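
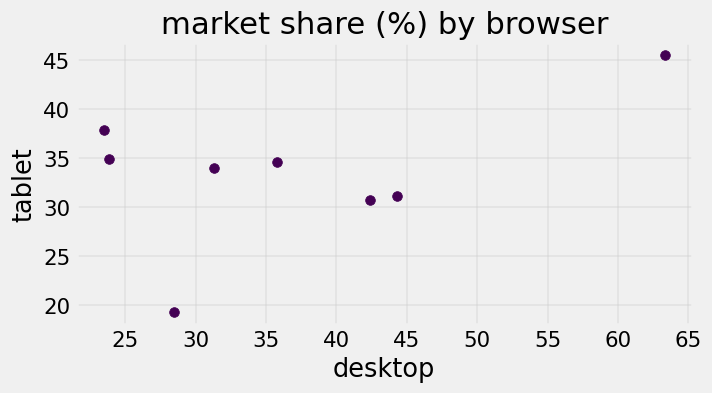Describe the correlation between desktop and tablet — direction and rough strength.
Points are positively correlated; moderate (|r| ≈ 0.5).

positive, moderate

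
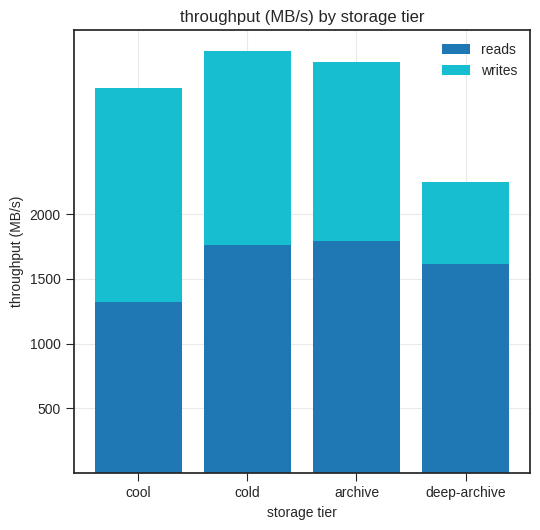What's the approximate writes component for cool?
≈ 1500

writes top ≈ 3000, bottom ≈ 1500; segment ≈ 1500.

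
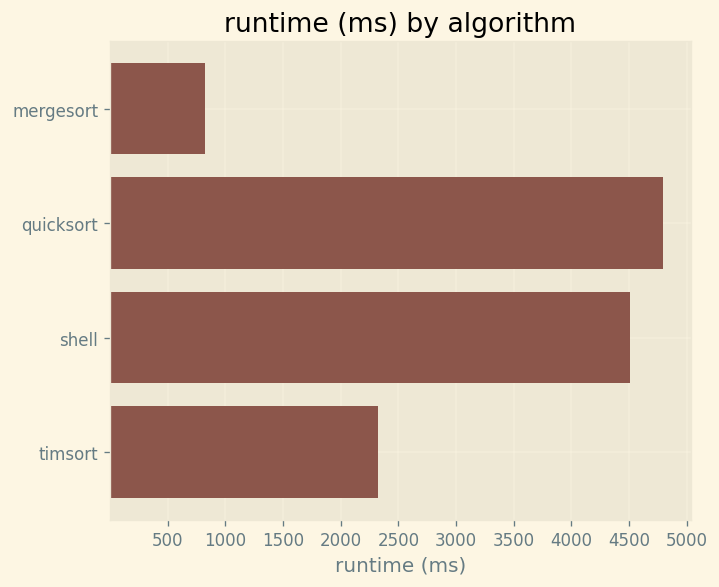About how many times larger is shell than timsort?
≈ 1.8×

shell ≈ 4500, timsort ≈ 2500; 4500/2500 ≈ 1.8.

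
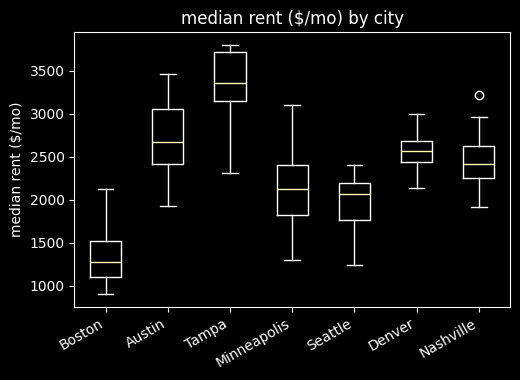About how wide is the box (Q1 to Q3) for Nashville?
≈ 400

Q3 ≈ 2600, Q1 ≈ 2200; IQR ≈ 400.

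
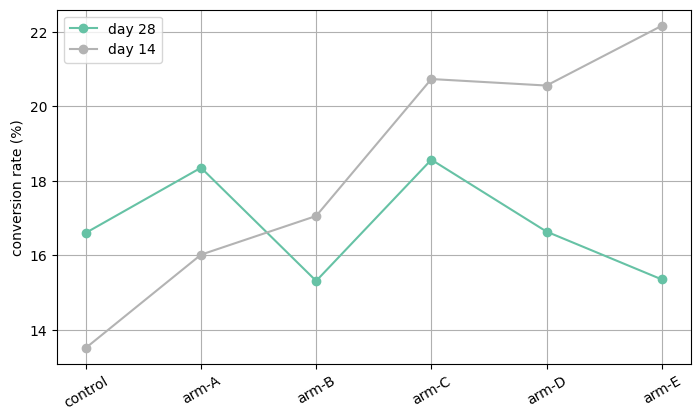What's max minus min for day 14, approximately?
≈ 8

Max arm-E ≈ 22, min control ≈ 14; range ≈ 8.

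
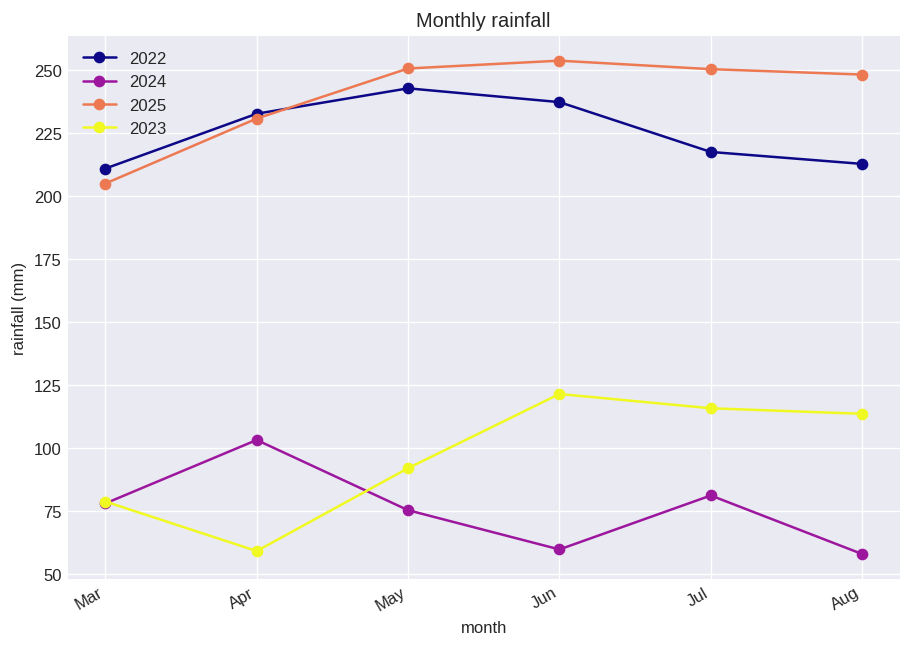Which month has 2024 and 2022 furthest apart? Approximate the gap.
Jun: 2024 ≈ 60, 2022 ≈ 240 → gap ≈ 180. Next-largest (May) is only ≈ 160.

Jun, ≈ 180 mm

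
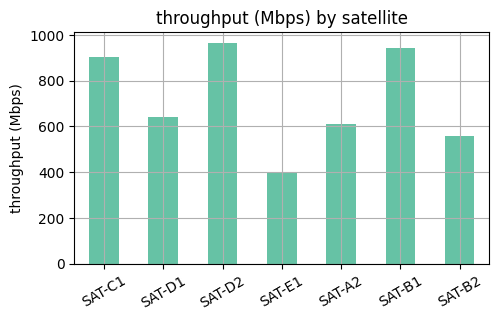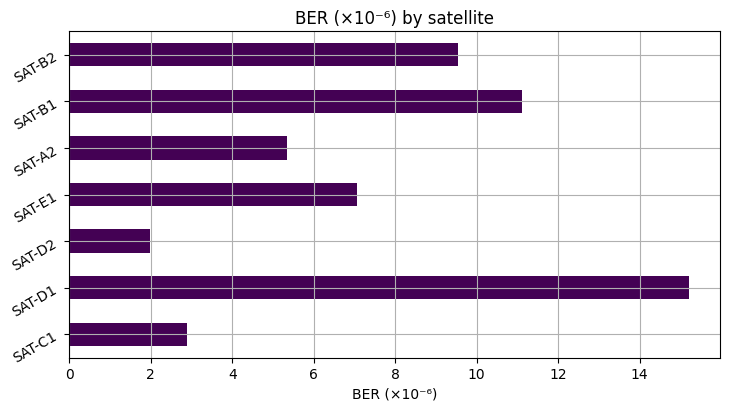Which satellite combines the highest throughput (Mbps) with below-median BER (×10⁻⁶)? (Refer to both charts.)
Chart 2 median BER (×10⁻⁶) ≈ 8; below-median satellites: SAT-C1, SAT-D2, SAT-A2. Among those, SAT-D2 has the highest throughput (Mbps) (≈ 1000).

SAT-D2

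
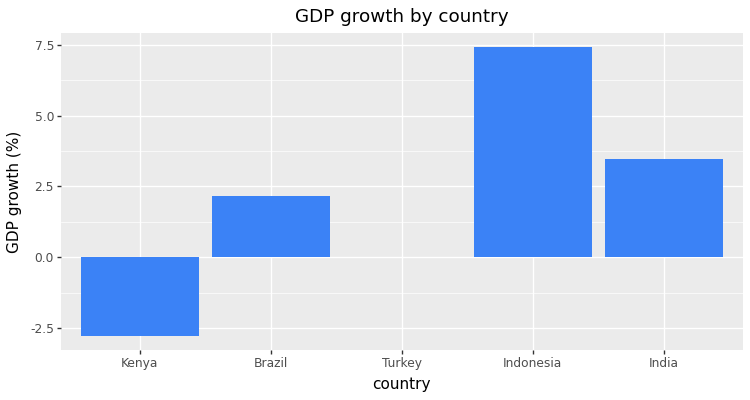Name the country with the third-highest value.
Top 4: Indonesia ≈ 7, India ≈ 3, Brazil ≈ 2, Turkey ≈ 0.

Brazil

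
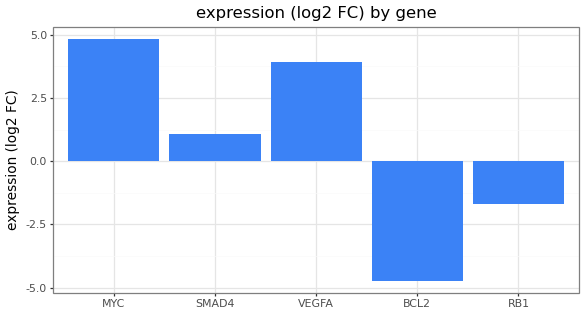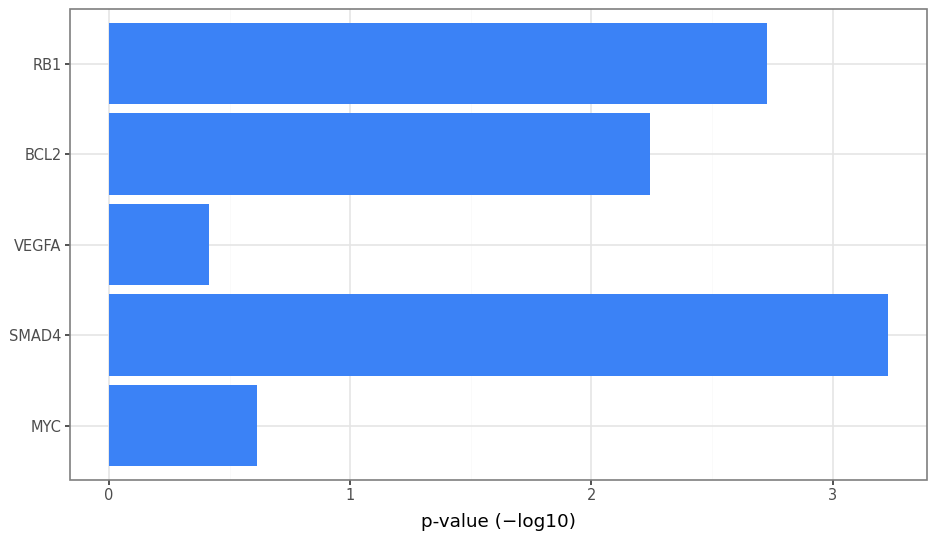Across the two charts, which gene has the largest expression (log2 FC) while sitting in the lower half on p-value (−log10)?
MYC

Chart 2 median p-value (−log10) ≈ 2; below-median genes: MYC, VEGFA. Among those, MYC has the highest expression (log2 FC) (≈ 5).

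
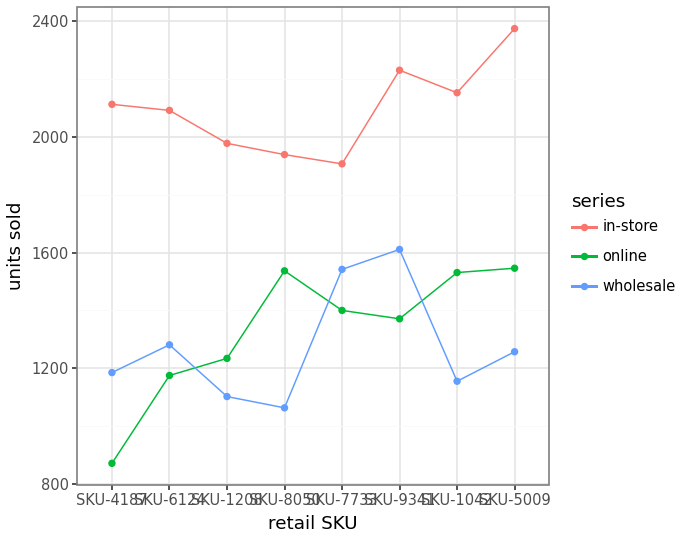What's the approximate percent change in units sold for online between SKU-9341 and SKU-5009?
≈ +14.3%

SKU-9341 ≈ 1400, SKU-5009 ≈ 1600; (1600 − 1400) / 1400 ≈ +14.3%.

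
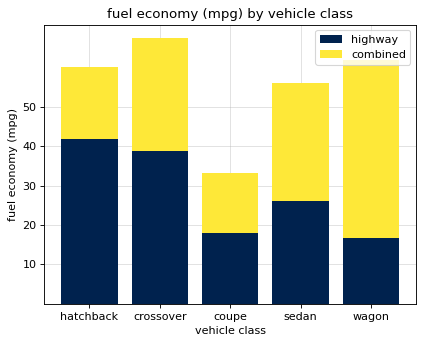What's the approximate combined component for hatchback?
combined top ≈ 60, bottom ≈ 40; segment ≈ 20.

≈ 20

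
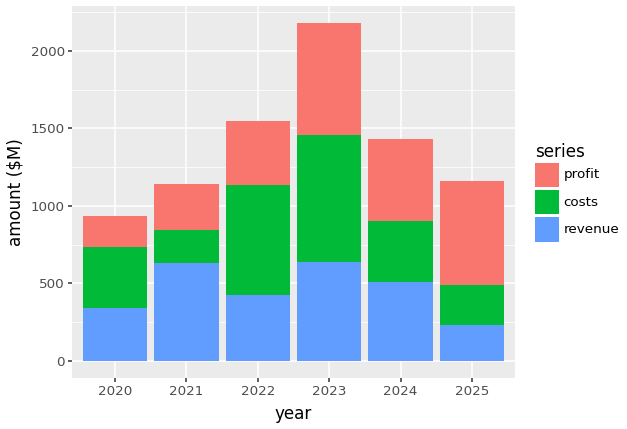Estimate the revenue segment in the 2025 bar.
revenue top ≈ 200, bottom ≈ 0; segment ≈ 200.

≈ 200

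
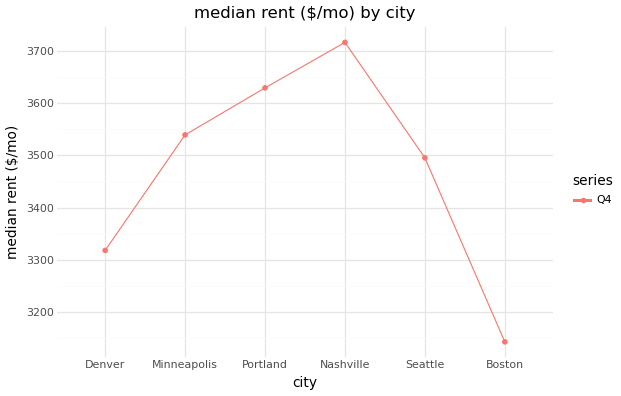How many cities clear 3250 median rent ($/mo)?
Above 3250: Denver, Minneapolis, Portland, Nashville, Seattle.

5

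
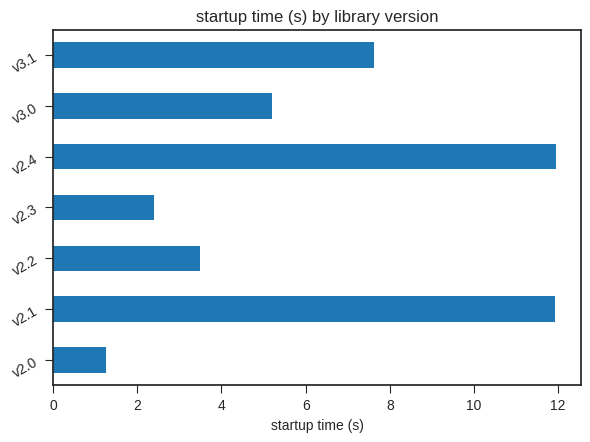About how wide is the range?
≈ 11

Max v2.4 ≈ 12, min v2.0 ≈ 1; range ≈ 11.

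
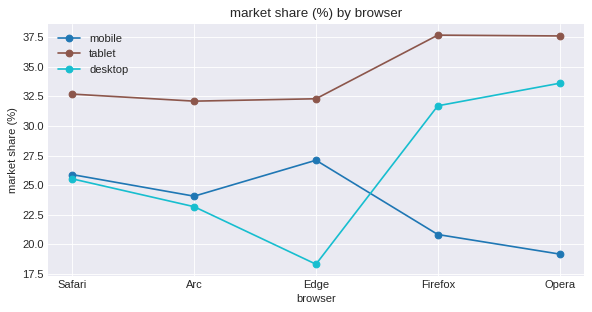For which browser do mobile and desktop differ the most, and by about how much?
Opera: mobile ≈ 20, desktop ≈ 34 → gap ≈ 14. Next-largest (Firefox) is only ≈ 12.

Opera, ≈ 14 %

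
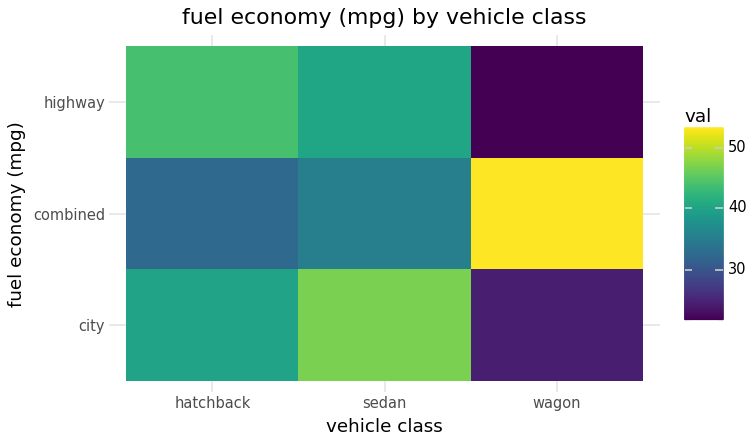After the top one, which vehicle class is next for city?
hatchback

Top 3 for city: sedan ≈ 45, hatchback ≈ 40, wagon ≈ 25.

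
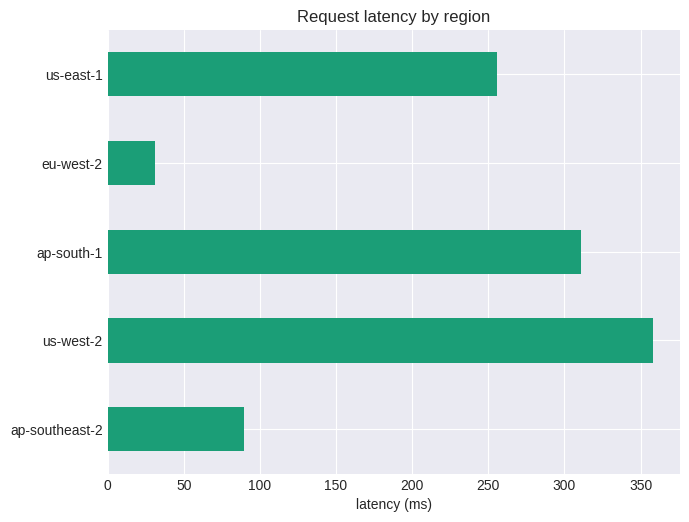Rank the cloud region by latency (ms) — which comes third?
Top 4: us-west-2 ≈ 350, ap-south-1 ≈ 300, us-east-1 ≈ 250, ap-southeast-2 ≈ 100.

us-east-1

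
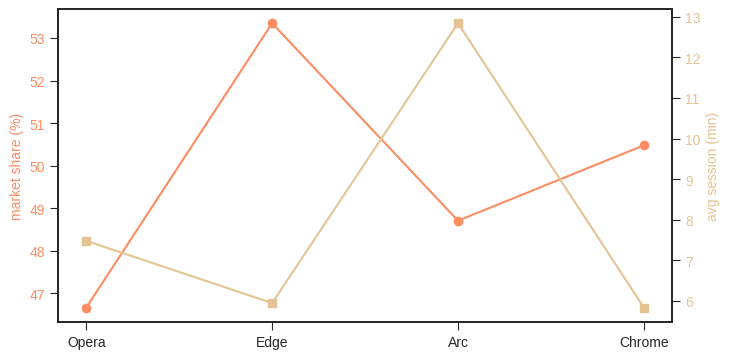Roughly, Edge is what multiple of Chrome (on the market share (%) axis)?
Edge ≈ 53, Chrome ≈ 50; 53/50 ≈ 1.06.

≈ 1.06×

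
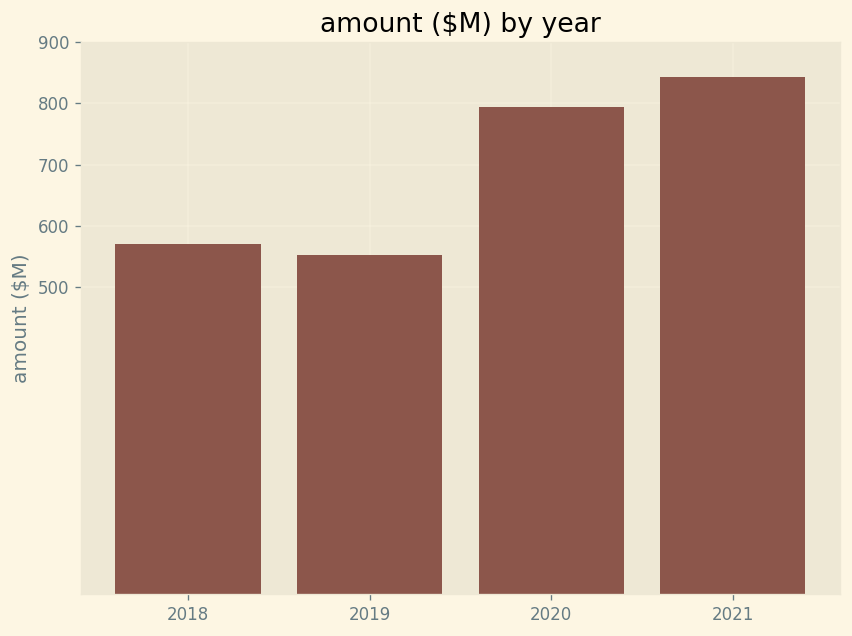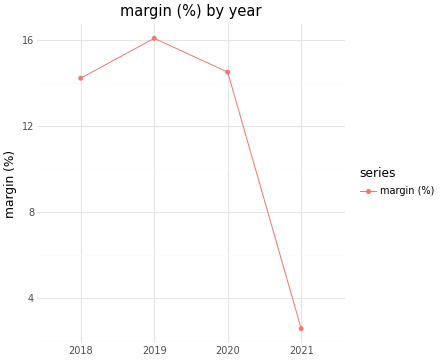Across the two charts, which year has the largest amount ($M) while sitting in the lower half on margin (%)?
2021

Chart 2 median margin (%) ≈ 14; below-median years: 2018, 2021. Among those, 2021 has the highest amount ($M) (≈ 800).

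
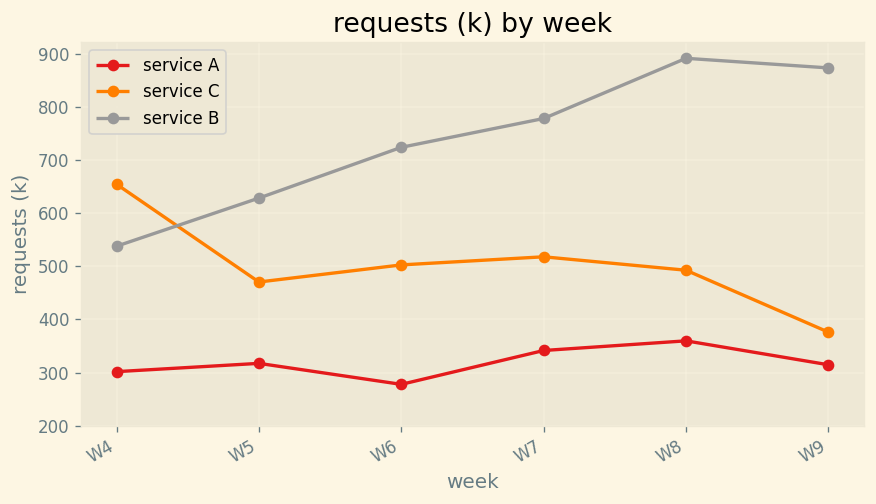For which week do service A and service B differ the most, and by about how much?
W9, ≈ 600 k

W9: service A ≈ 300, service B ≈ 900 → gap ≈ 600. Next-largest (W8) is only ≈ 500.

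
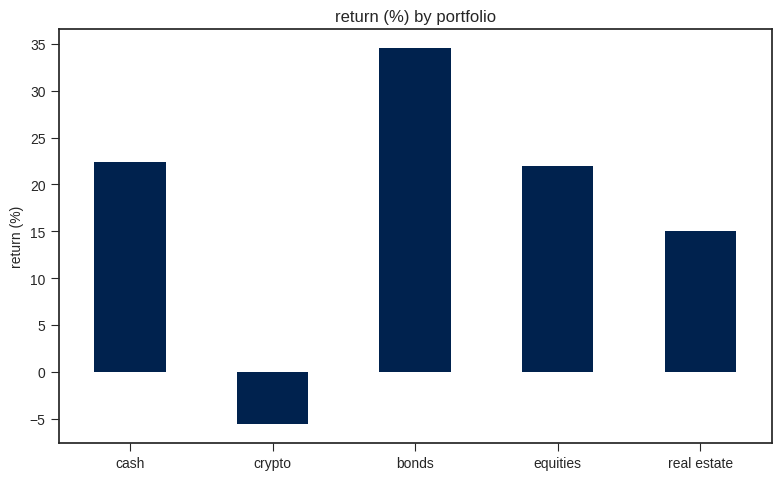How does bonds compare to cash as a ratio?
bonds ≈ 35, cash ≈ 20; 35/20 ≈ 1.75.

≈ 1.75×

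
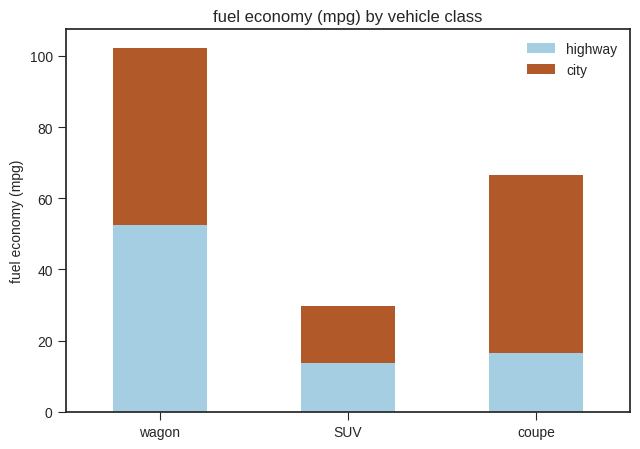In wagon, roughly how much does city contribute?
≈ 50

city top ≈ 100, bottom ≈ 50; segment ≈ 50.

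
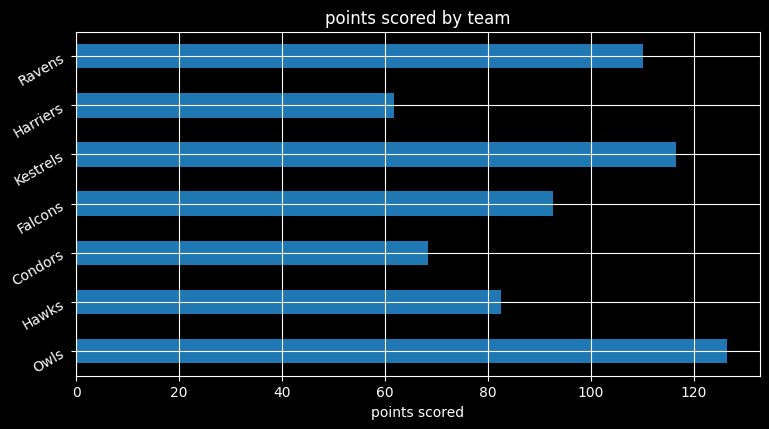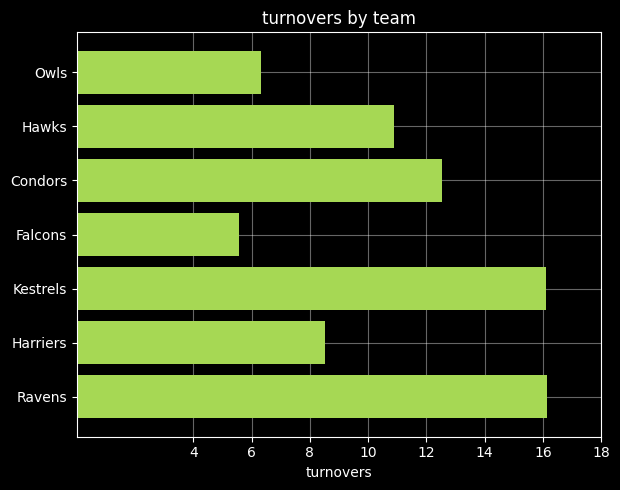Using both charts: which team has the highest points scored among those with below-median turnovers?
Chart 2 median turnovers ≈ 10; below-median teams: Owls, Falcons, Harriers. Among those, Owls has the highest points scored (≈ 120).

Owls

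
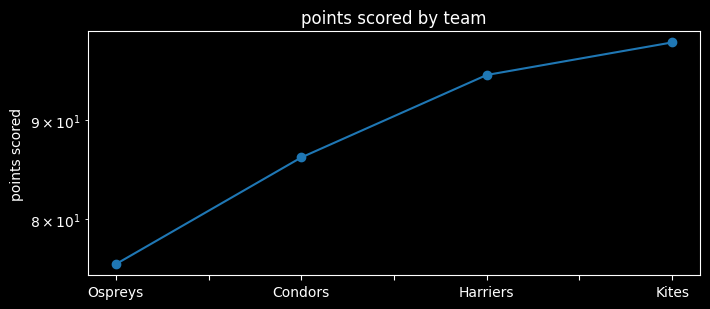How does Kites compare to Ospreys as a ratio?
≈ 1.29×

Kites ≈ 98, Ospreys ≈ 76; 98/76 ≈ 1.29.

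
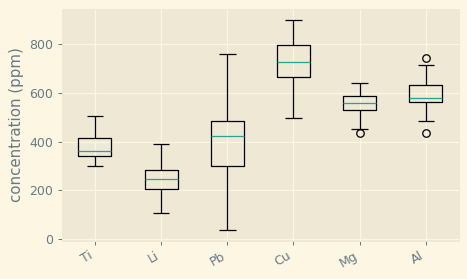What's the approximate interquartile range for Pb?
Q3 ≈ 500, Q1 ≈ 300; IQR ≈ 200.

≈ 200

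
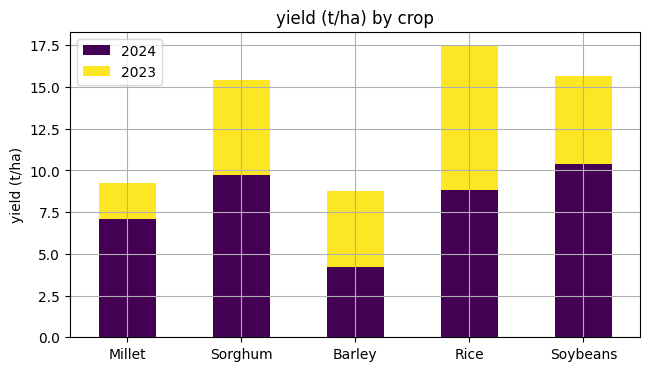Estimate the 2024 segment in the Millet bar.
≈ 8

2024 top ≈ 8, bottom ≈ 0; segment ≈ 8.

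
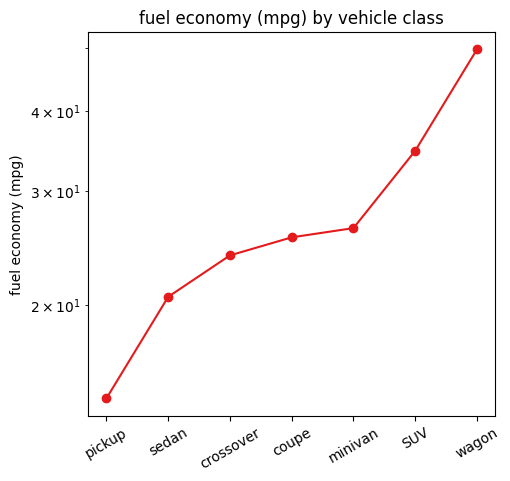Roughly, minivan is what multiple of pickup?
≈ 1.67×

minivan ≈ 25, pickup ≈ 15; 25/15 ≈ 1.67.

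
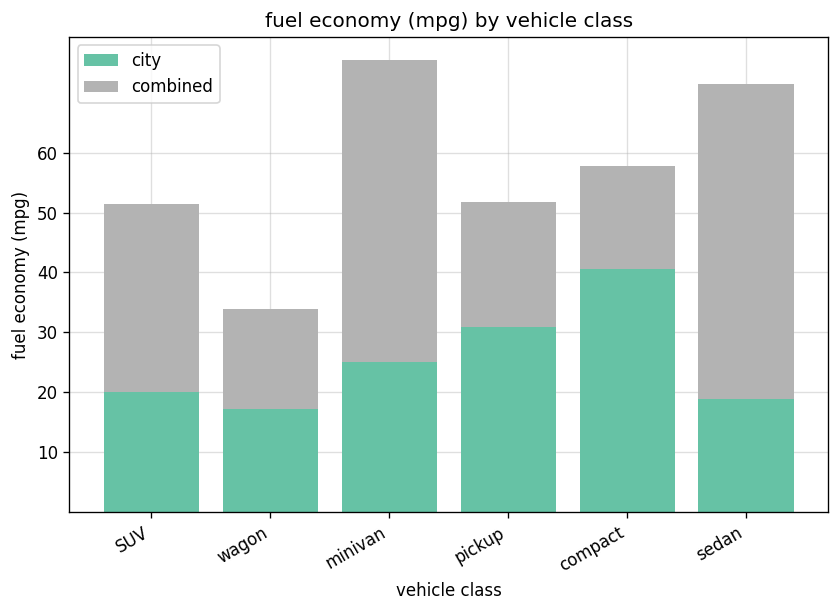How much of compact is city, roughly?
city top ≈ 40, bottom ≈ 0; segment ≈ 40.

≈ 40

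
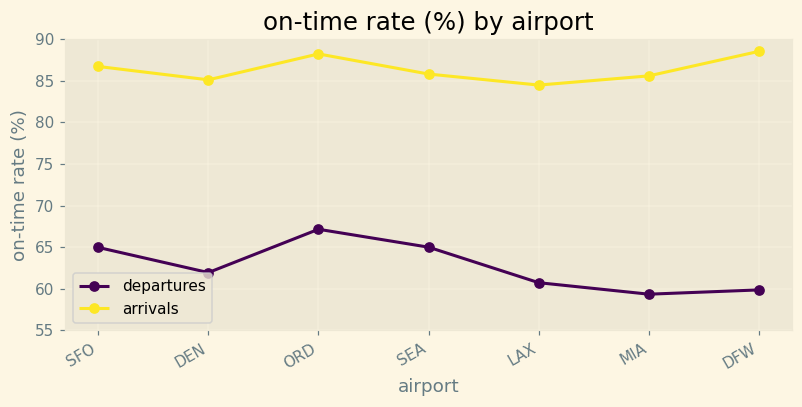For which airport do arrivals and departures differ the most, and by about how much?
DFW, ≈ 30 %

DFW: arrivals ≈ 90, departures ≈ 60 → gap ≈ 30. Next-largest (MIA) is only ≈ 25.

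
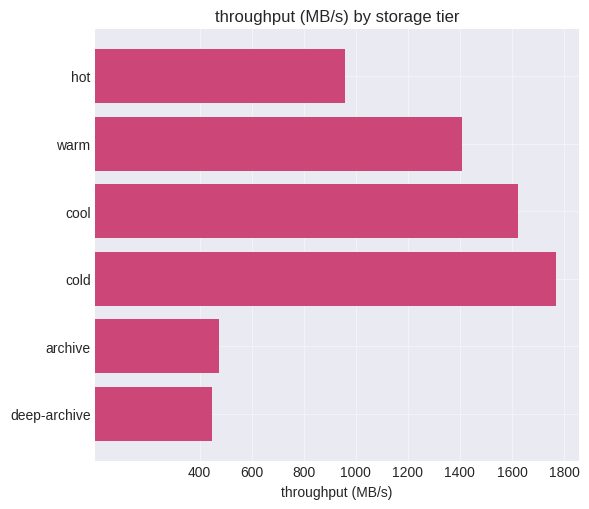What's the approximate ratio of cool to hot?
≈ 1.6×

cool ≈ 1600, hot ≈ 1000; 1600/1000 ≈ 1.6.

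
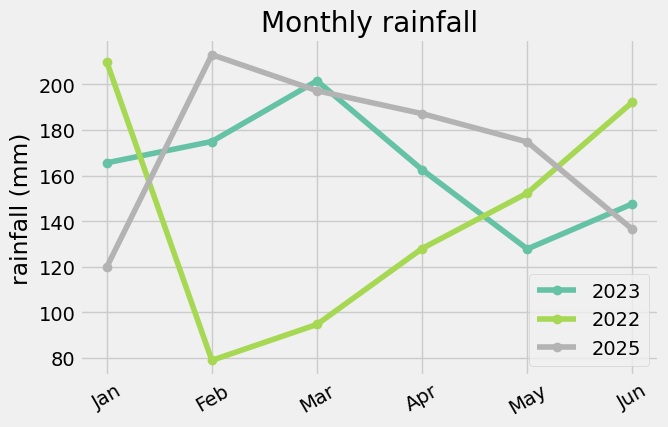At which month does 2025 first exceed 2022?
Feb

Jan: 2025 ≈ 120 vs 2022 ≈ 200 (not yet); Feb: 2025 ≈ 220 vs 2022 ≈ 80 (first crossover).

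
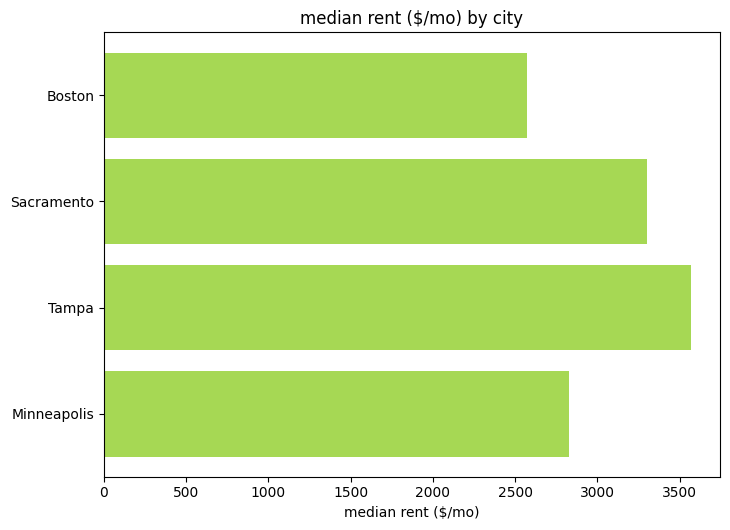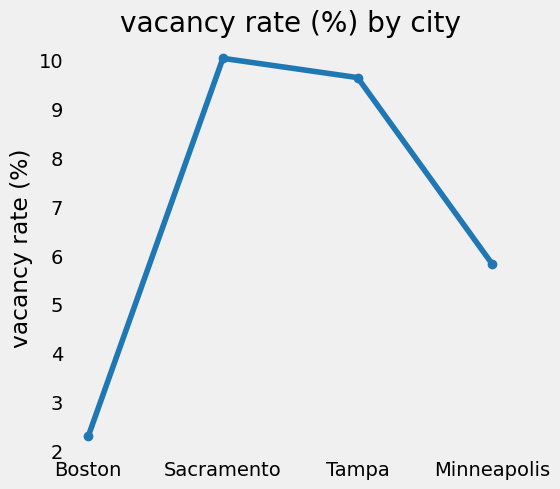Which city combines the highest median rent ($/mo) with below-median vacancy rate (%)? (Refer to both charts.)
Chart 2 median vacancy rate (%) ≈ 8; below-median cities: Boston, Minneapolis. Among those, Minneapolis has the highest median rent ($/mo) (≈ 3000).

Minneapolis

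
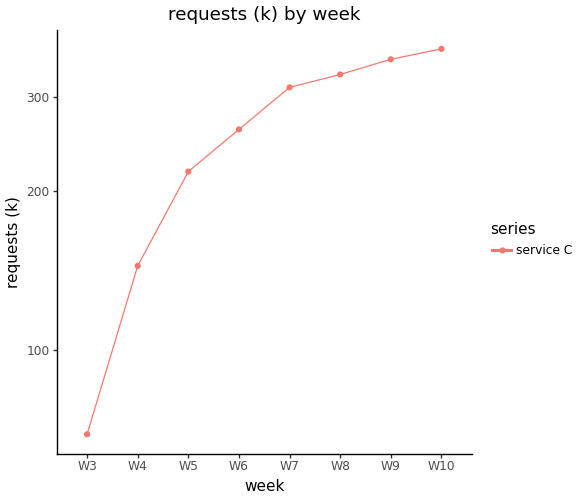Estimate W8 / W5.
≈ 1.75×

W8 ≈ 350, W5 ≈ 200; 350/200 ≈ 1.75.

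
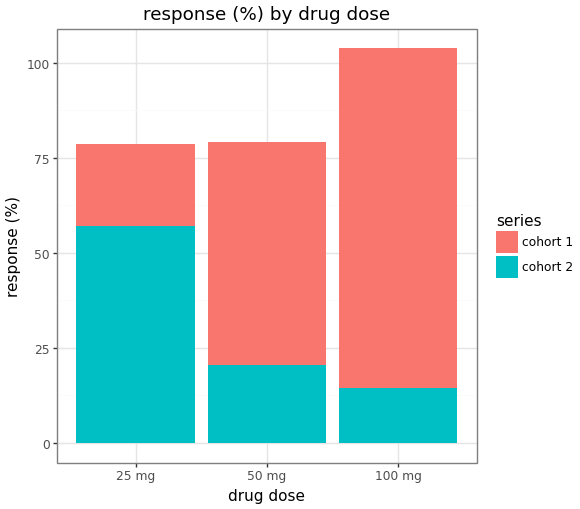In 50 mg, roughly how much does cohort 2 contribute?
≈ 20

cohort 2 top ≈ 20, bottom ≈ 0; segment ≈ 20.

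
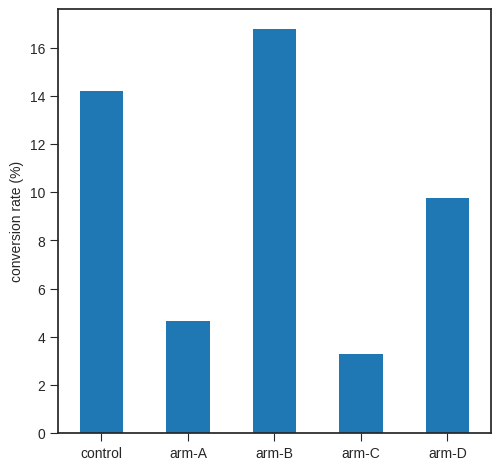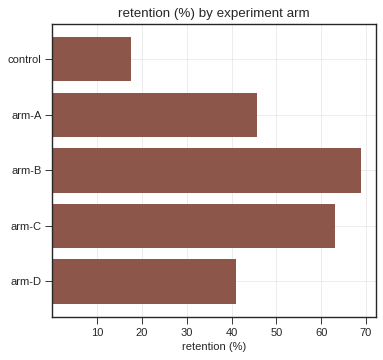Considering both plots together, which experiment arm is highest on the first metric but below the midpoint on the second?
control

Chart 2 median retention (%) ≈ 50; below-median experiment arms: control, arm-D. Among those, control has the highest conversion rate (%) (≈ 14).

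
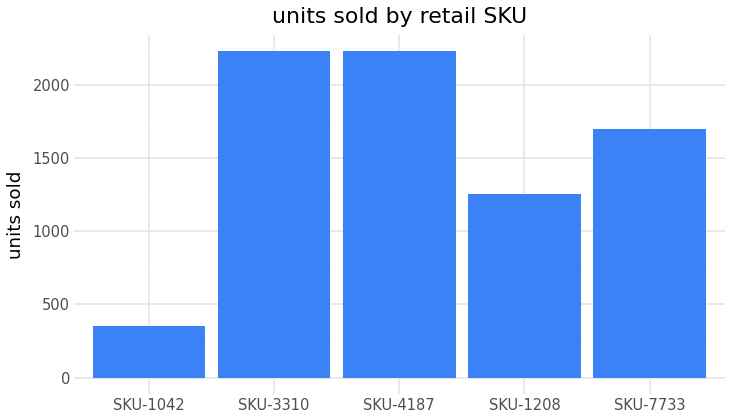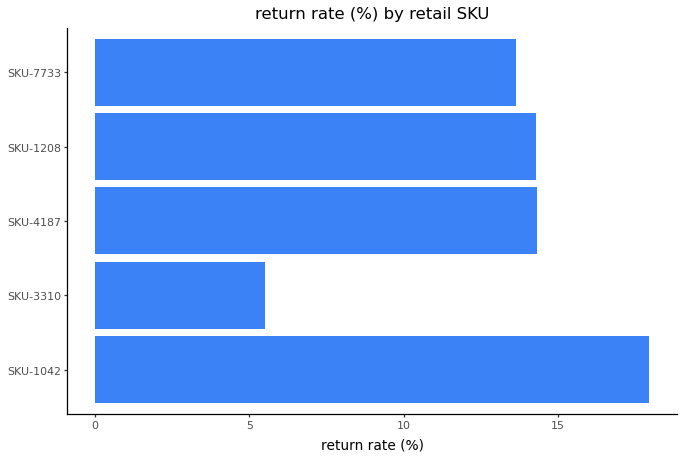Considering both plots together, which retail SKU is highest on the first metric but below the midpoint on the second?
Chart 2 median return rate (%) ≈ 14; below-median retail SKUs: SKU-3310, SKU-7733. Among those, SKU-3310 has the highest units sold (≈ 2000).

SKU-3310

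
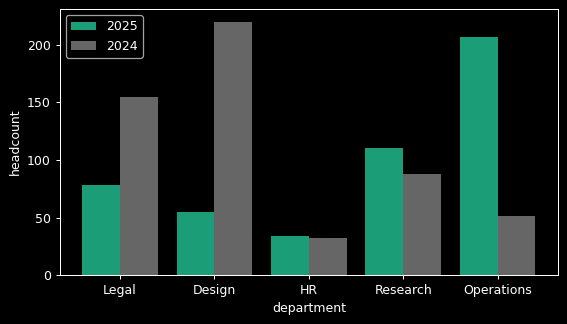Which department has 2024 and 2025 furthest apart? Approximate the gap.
Design, ≈ 160

Design: 2024 ≈ 220, 2025 ≈ 60 → gap ≈ 160. Next-largest (Operations) is only ≈ 140.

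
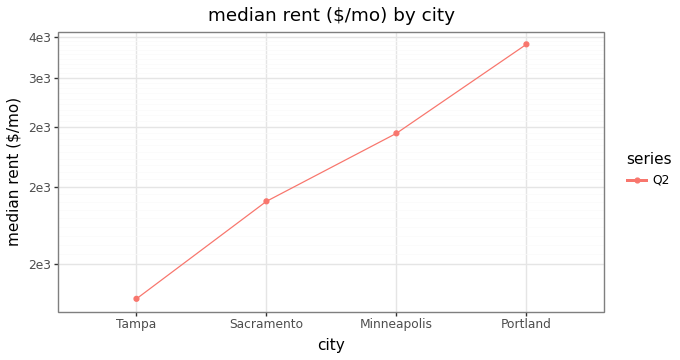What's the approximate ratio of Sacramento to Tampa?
Sacramento ≈ 1800, Tampa ≈ 1400; 1800/1400 ≈ 1.29.

≈ 1.29×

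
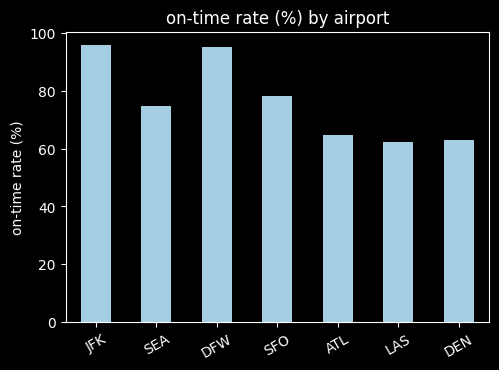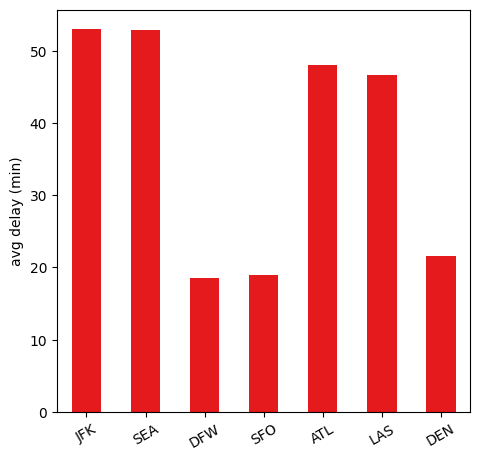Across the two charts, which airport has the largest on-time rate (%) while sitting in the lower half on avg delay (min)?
Chart 2 median avg delay (min) ≈ 45; below-median airports: DFW, SFO, DEN. Among those, DFW has the highest on-time rate (%) (≈ 100).

DFW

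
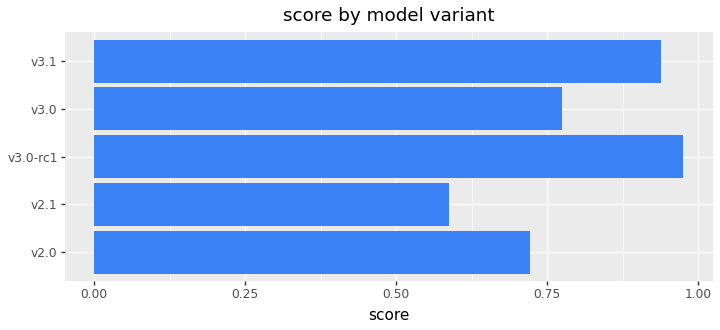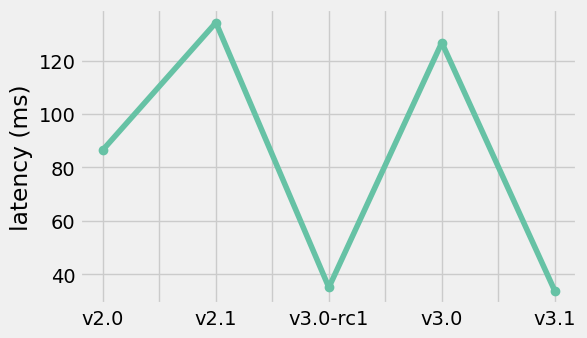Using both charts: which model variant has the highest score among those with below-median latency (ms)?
Chart 2 median latency (ms) ≈ 80; below-median model variants: v3.0-rc1, v3.1. Among those, v3.0-rc1 has the highest score (≈ 1).

v3.0-rc1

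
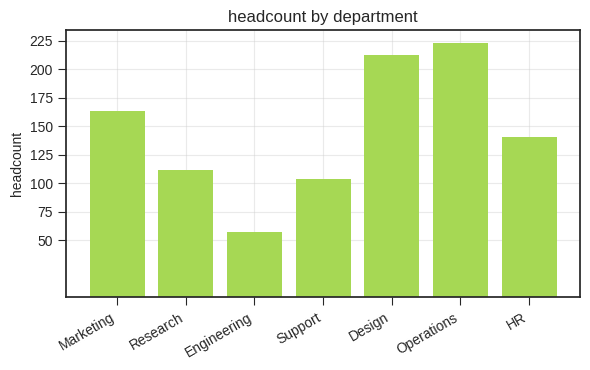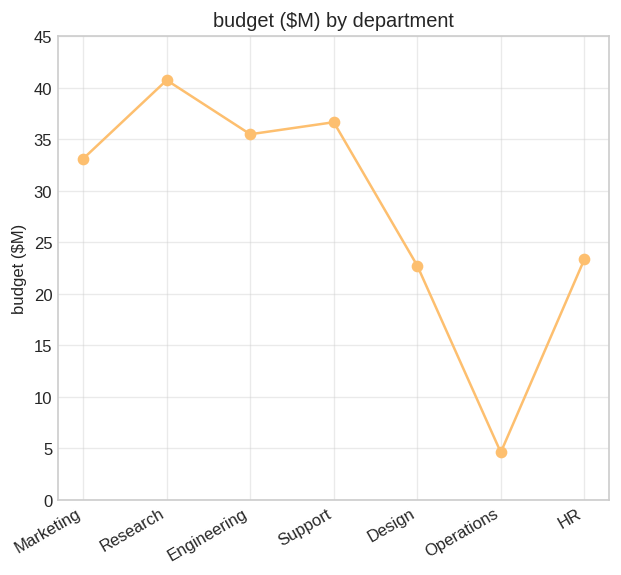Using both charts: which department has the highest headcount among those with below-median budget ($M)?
Chart 2 median budget ($M) ≈ 35; below-median departments: Design, Operations, HR. Among those, Operations has the highest headcount (≈ 225).

Operations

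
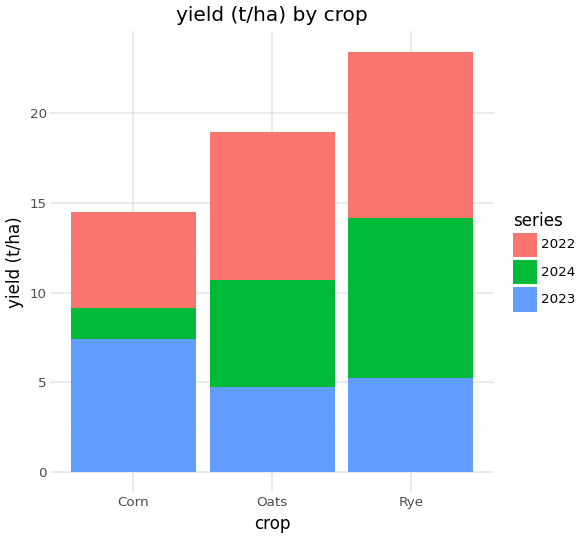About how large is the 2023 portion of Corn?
2023 top ≈ 8, bottom ≈ 0; segment ≈ 8.

≈ 8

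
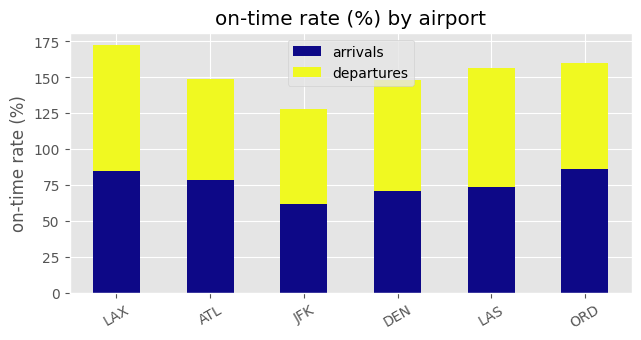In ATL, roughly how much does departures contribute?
departures top ≈ 140, bottom ≈ 80; segment ≈ 60.

≈ 60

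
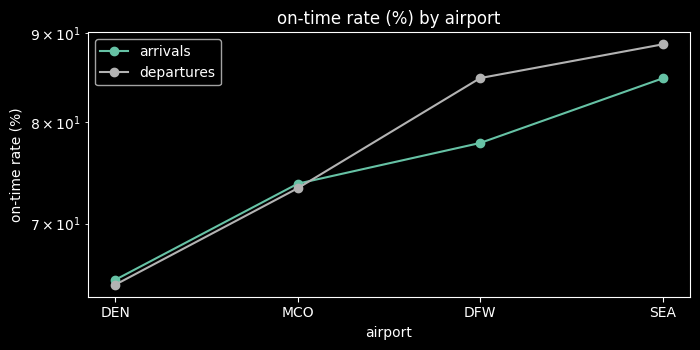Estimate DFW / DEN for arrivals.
DFW ≈ 80, DEN ≈ 65; 80/65 ≈ 1.23.

≈ 1.23×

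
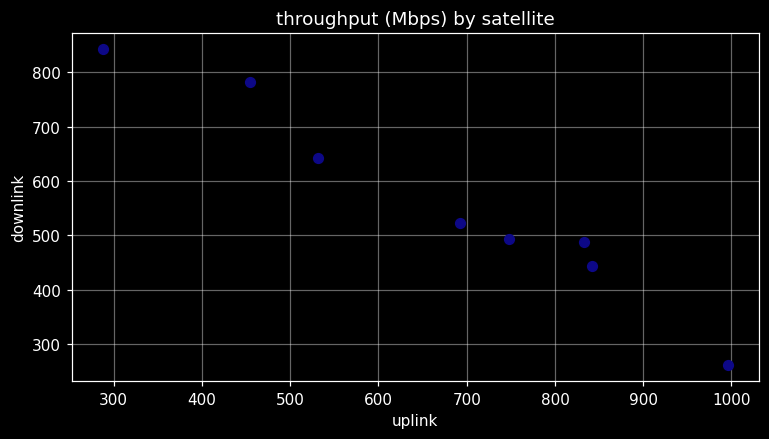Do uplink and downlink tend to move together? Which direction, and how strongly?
Points are negatively correlated; strong (|r| ≈ 1.0).

negative, strong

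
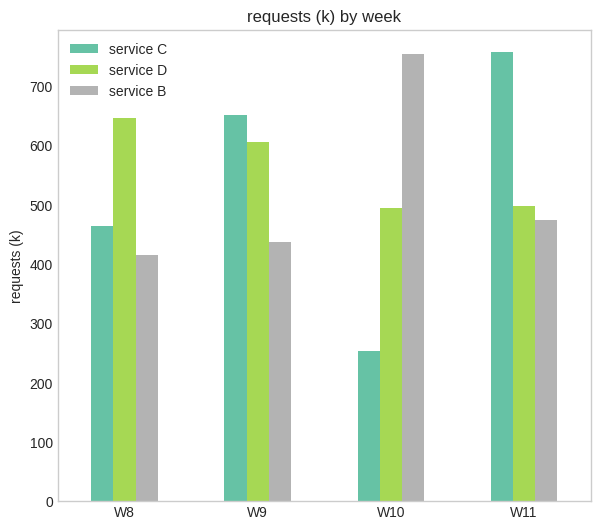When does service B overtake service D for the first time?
W9: service B ≈ 400 vs service D ≈ 600 (not yet); W10: service B ≈ 800 vs service D ≈ 500 (first crossover).

W10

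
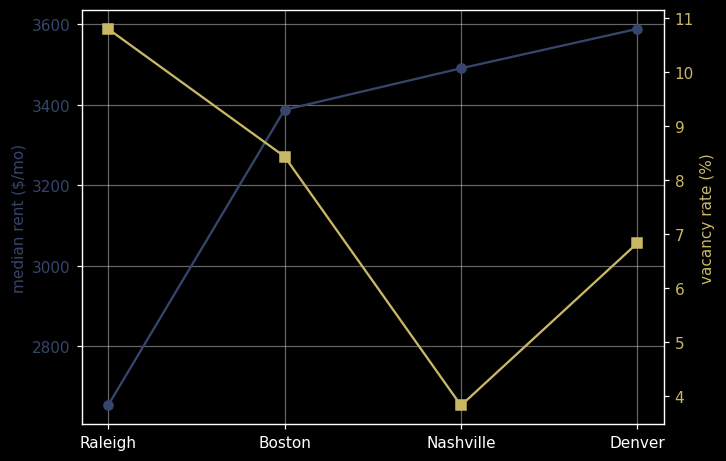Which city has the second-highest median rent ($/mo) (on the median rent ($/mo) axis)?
Nashville

Top 3 (on the median rent ($/mo) axis): Denver ≈ 3600, Nashville ≈ 3500, Boston ≈ 3400.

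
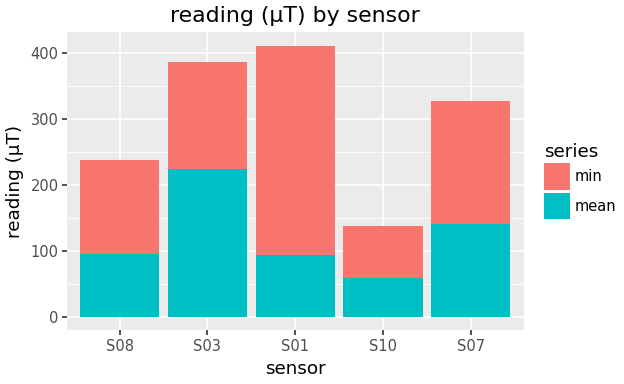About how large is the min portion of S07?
≈ 200

min top ≈ 350, bottom ≈ 150; segment ≈ 200.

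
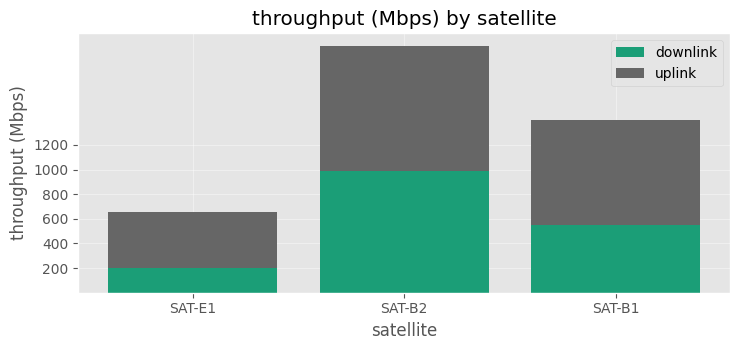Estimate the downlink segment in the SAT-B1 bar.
downlink top ≈ 600, bottom ≈ 0; segment ≈ 600.

≈ 600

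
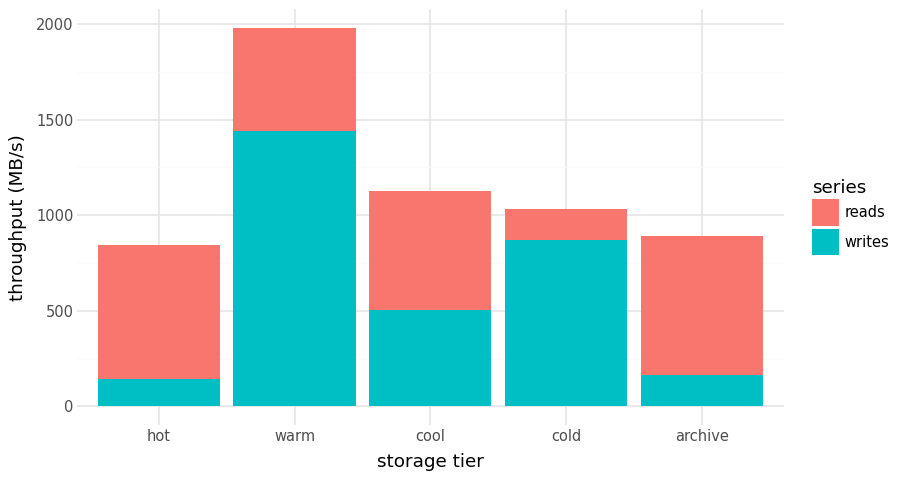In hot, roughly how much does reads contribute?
reads top ≈ 800, bottom ≈ 200; segment ≈ 600.

≈ 600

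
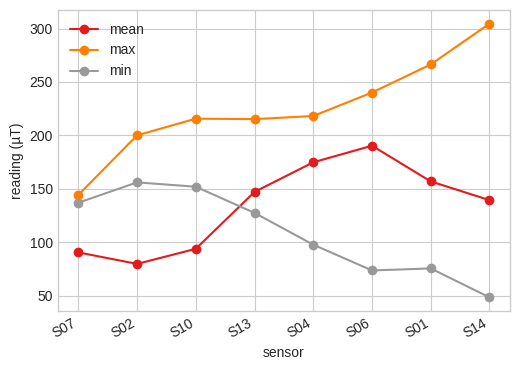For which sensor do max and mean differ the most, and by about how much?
S14, ≈ 150 µT

S14: max ≈ 300, mean ≈ 150 → gap ≈ 150. Next-largest (S10) is only ≈ 125.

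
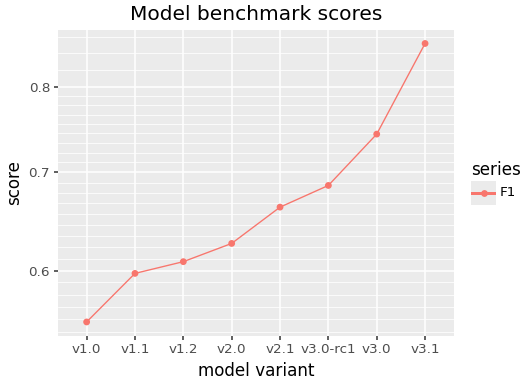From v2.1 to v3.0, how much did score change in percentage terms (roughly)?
v2.1 ≈ 0.65, v3.0 ≈ 0.75; (0.75 − 0.65) / 0.65 ≈ +15.4%.

≈ +15.4%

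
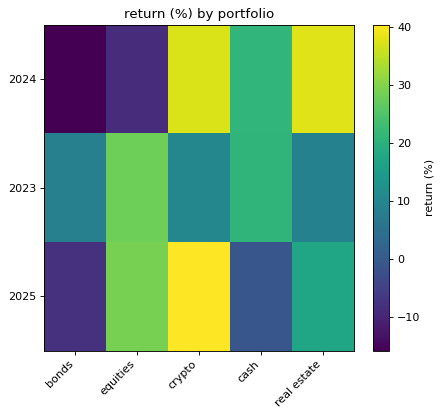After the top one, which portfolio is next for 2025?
equities

Top 3 for 2025: crypto ≈ 40, equities ≈ 30, real estate ≈ 15.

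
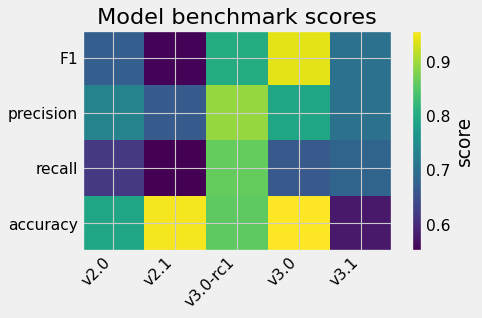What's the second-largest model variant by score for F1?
Top 3 for F1: v3.0 ≈ 0.95, v3.0-rc1 ≈ 0.80, v3.1 ≈ 0.70.

v3.0-rc1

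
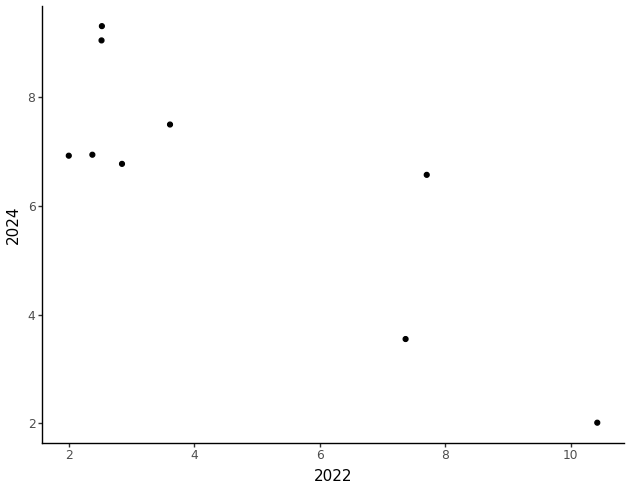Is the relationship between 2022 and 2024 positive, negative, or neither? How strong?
negative, strong

Points are negatively correlated; strong (|r| ≈ 0.8).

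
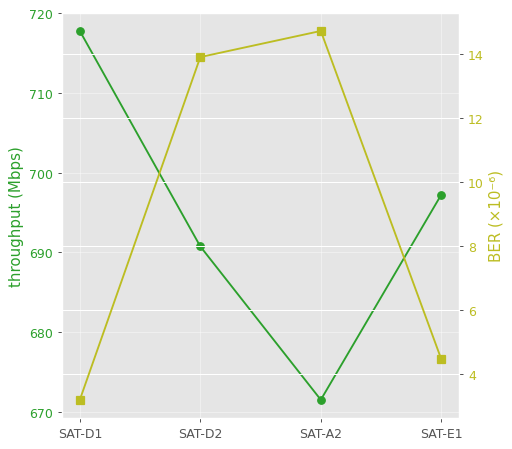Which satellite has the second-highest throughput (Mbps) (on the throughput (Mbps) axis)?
SAT-E1

Top 3 (on the throughput (Mbps) axis): SAT-D1 ≈ 720, SAT-E1 ≈ 695, SAT-D2 ≈ 690.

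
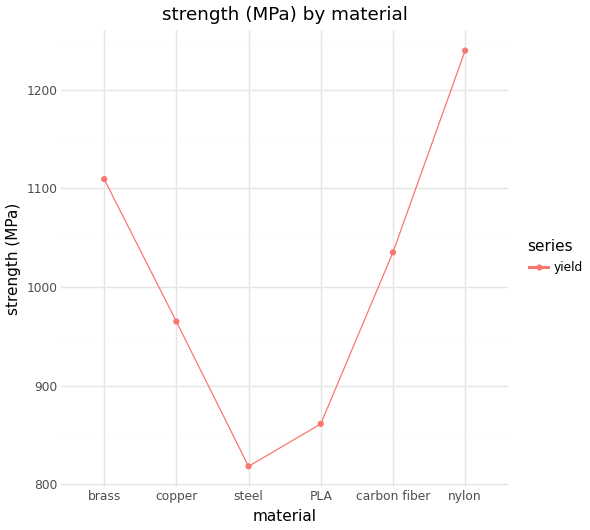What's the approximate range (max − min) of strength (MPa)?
Max nylon ≈ 1250, min steel ≈ 800; range ≈ 450.

≈ 450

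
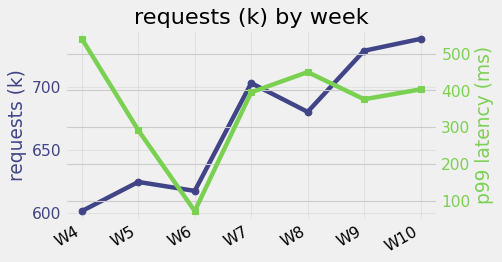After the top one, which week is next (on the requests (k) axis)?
W9

Top 3 (on the requests (k) axis): W10 ≈ 740, W9 ≈ 720, W7 ≈ 700.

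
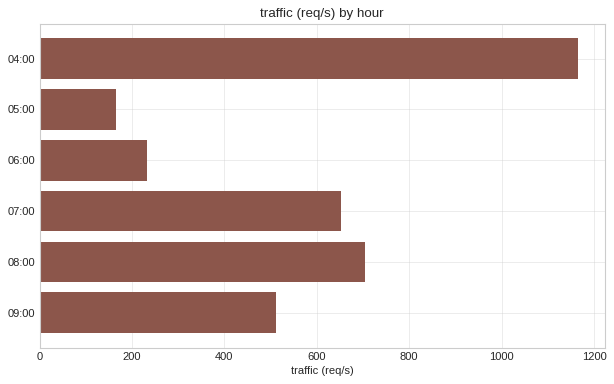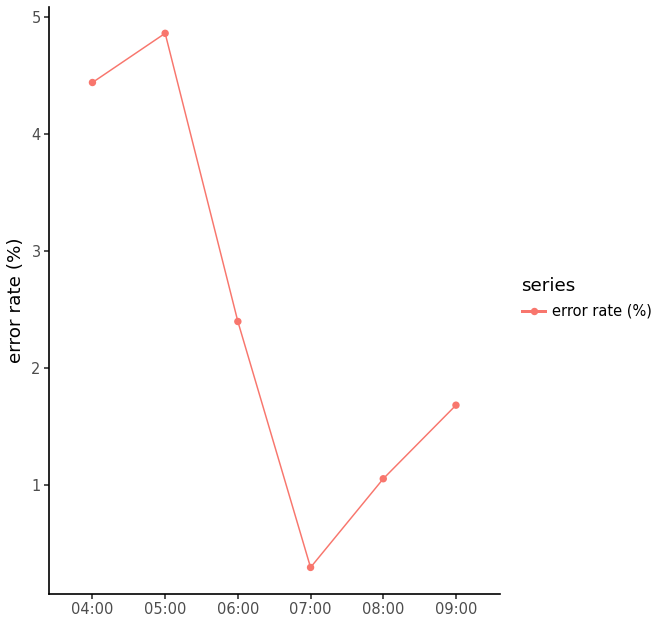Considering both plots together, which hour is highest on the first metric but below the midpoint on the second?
Chart 2 median error rate (%) ≈ 2; below-median hours: 07:00, 08:00, 09:00. Among those, 08:00 has the highest traffic (req/s) (≈ 800).

08:00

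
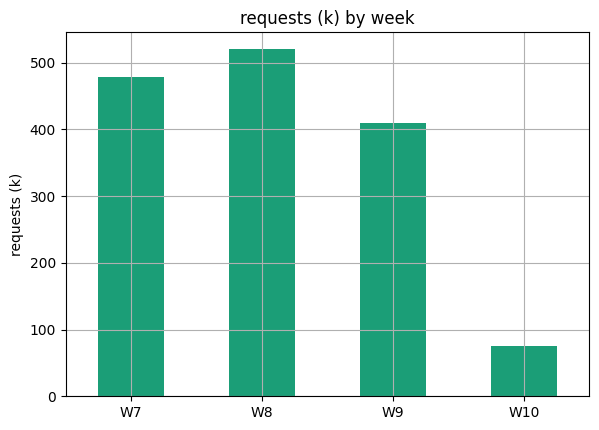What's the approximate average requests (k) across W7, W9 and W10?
≈ 333

(500 + 400 + 100) / 3 ≈ 333.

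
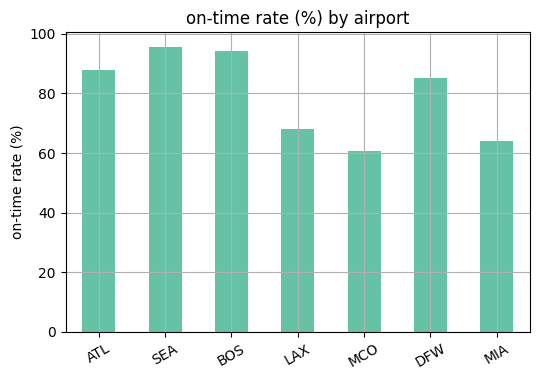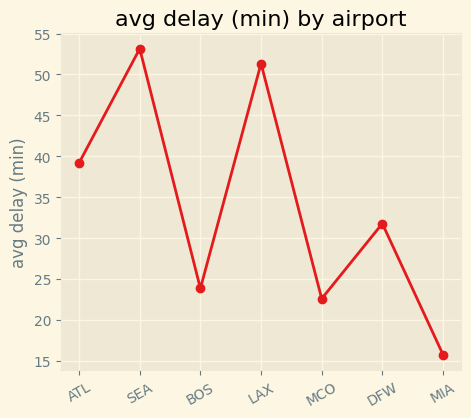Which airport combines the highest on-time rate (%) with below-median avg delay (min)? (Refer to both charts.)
BOS

Chart 2 median avg delay (min) ≈ 30; below-median airports: BOS, MCO, MIA. Among those, BOS has the highest on-time rate (%) (≈ 90).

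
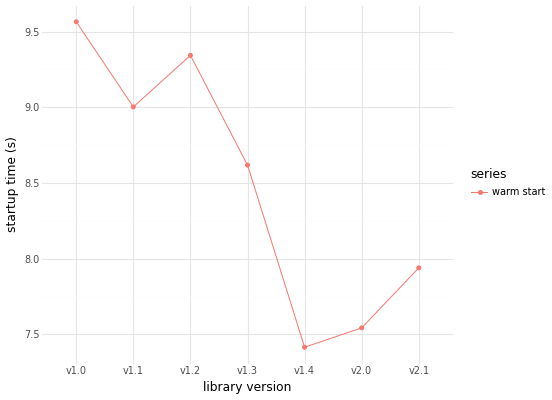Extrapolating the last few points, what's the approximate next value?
≈ 8.3

Last three: 7.4, 7.6, 8.0 → slope ≈ 0.3/step → next ≈ 8.3.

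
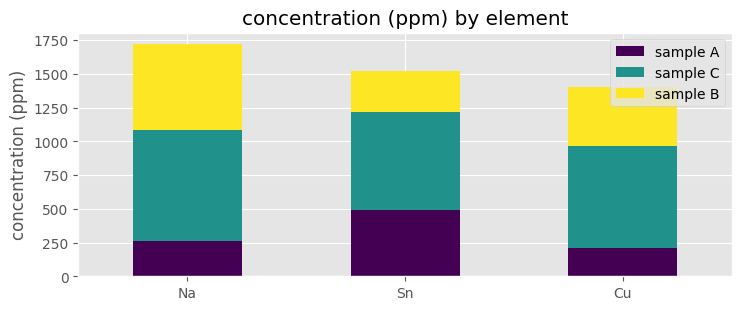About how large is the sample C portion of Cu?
sample C top ≈ 1000, bottom ≈ 200; segment ≈ 800.

≈ 800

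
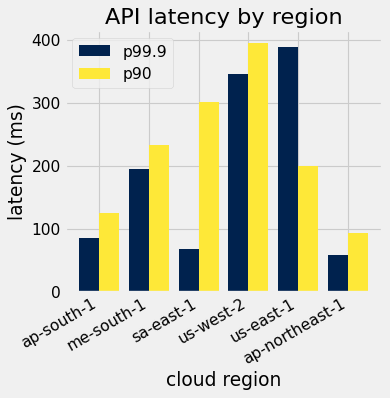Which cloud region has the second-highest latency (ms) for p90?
Top 3 for p90: us-west-2 ≈ 400, sa-east-1 ≈ 300, me-south-1 ≈ 250.

sa-east-1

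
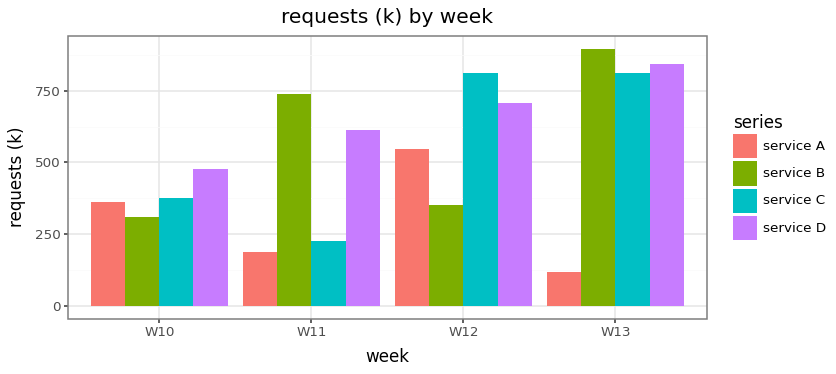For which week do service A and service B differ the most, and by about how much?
W13: service A ≈ 100, service B ≈ 900 → gap ≈ 800. Next-largest (W11) is only ≈ 500.

W13, ≈ 800 k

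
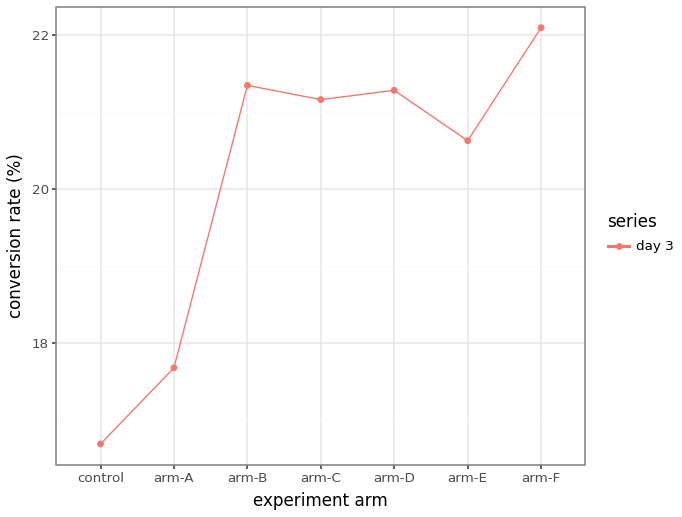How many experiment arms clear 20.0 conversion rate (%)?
Above 20.0: arm-B, arm-C, arm-D, arm-E, arm-F.

5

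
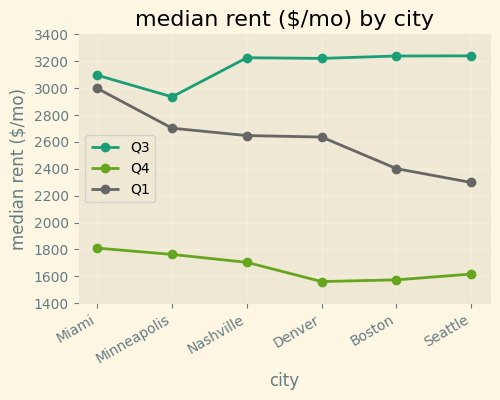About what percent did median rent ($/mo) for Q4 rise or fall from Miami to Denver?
Miami ≈ 1800, Denver ≈ 1600; (1600 − 1800) / 1800 ≈ -11.1%.

≈ -11.1%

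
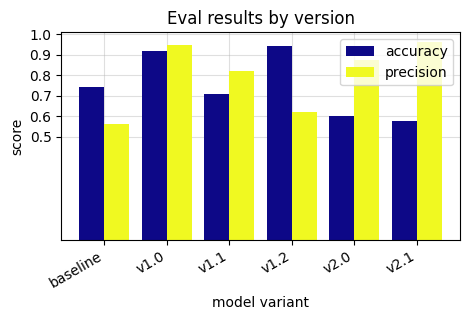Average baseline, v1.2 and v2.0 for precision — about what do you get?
(0.6 + 0.6 + 0.9) / 3 ≈ 0.7.

≈ 0.7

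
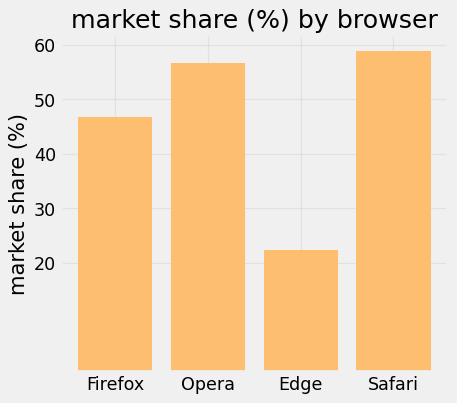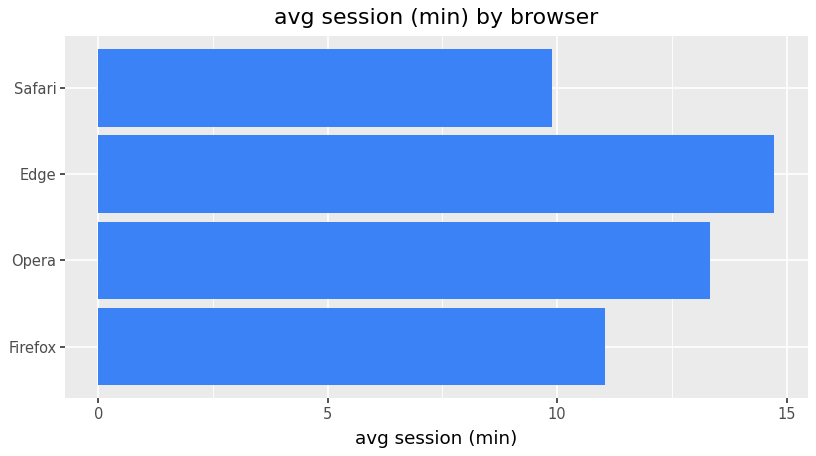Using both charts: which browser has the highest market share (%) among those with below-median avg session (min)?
Chart 2 median avg session (min) ≈ 12; below-median browsers: Firefox, Safari. Among those, Safari has the highest market share (%) (≈ 60).

Safari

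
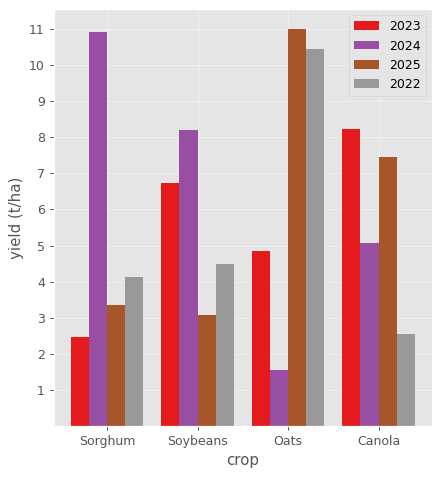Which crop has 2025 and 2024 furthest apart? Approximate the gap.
Oats, ≈ 9 t/ha

Oats: 2025 ≈ 11, 2024 ≈ 2 → gap ≈ 9. Next-largest (Sorghum) is only ≈ 8.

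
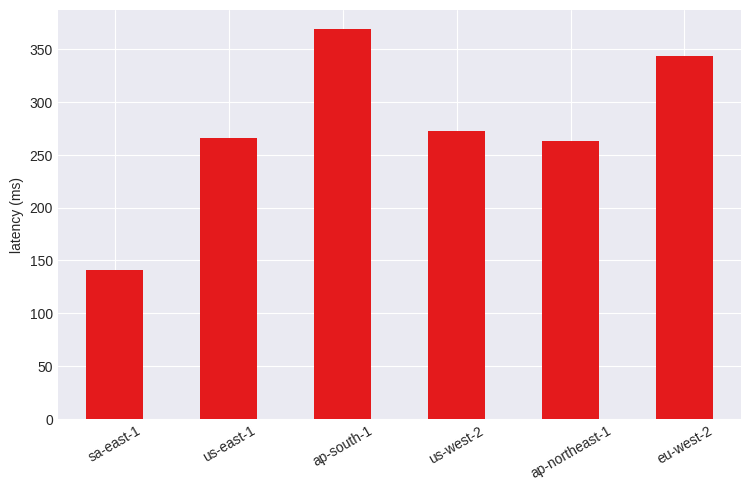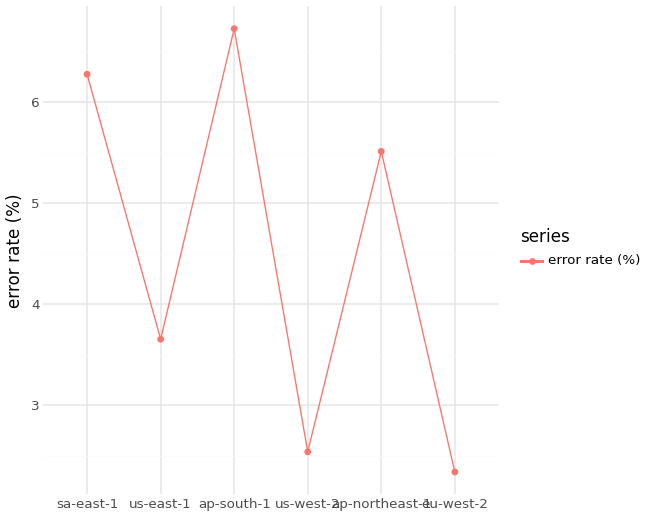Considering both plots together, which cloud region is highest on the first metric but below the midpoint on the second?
Chart 2 median error rate (%) ≈ 5; below-median cloud regions: us-east-1, us-west-2, eu-west-2. Among those, eu-west-2 has the highest latency (ms) (≈ 350).

eu-west-2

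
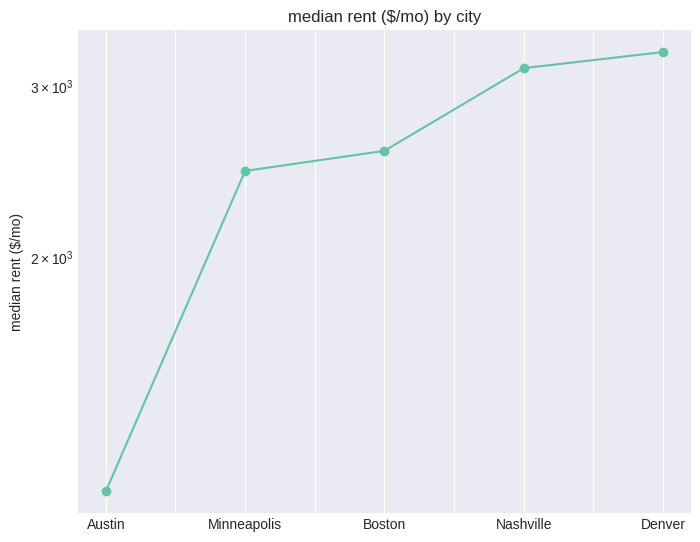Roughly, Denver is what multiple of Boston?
≈ 1.23×

Denver ≈ 3200, Boston ≈ 2600; 3200/2600 ≈ 1.23.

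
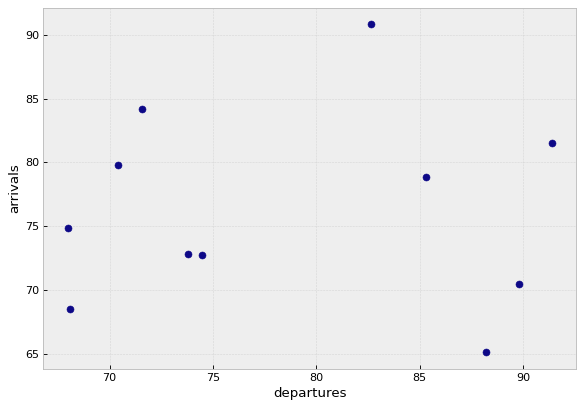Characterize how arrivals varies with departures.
Points are roughly uncorrelated; weak (|r| ≈ 0.0).

no clear correlation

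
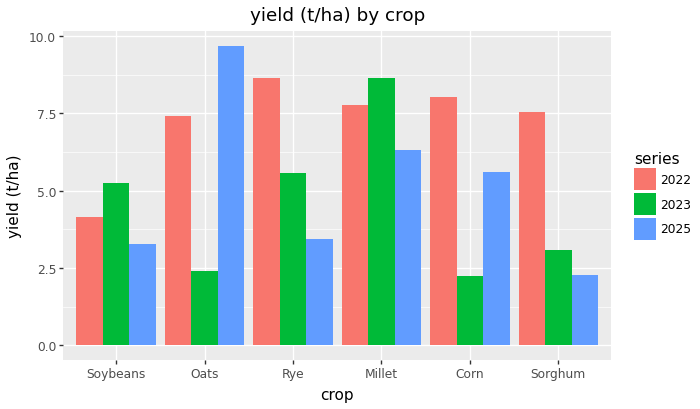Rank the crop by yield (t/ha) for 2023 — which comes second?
Top 3 for 2023: Millet ≈ 9, Rye ≈ 6, Soybeans ≈ 5.

Rye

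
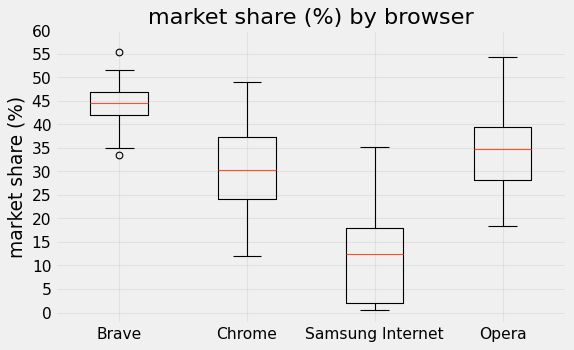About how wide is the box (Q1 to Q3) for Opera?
Q3 ≈ 40, Q1 ≈ 30; IQR ≈ 10.

≈ 10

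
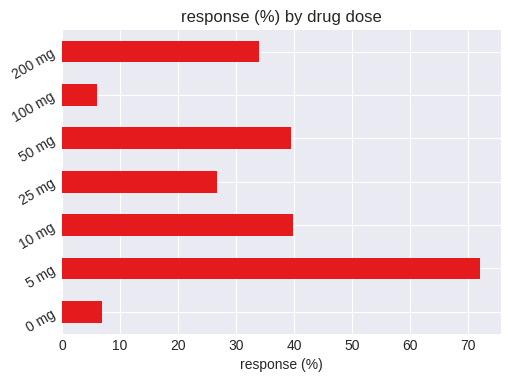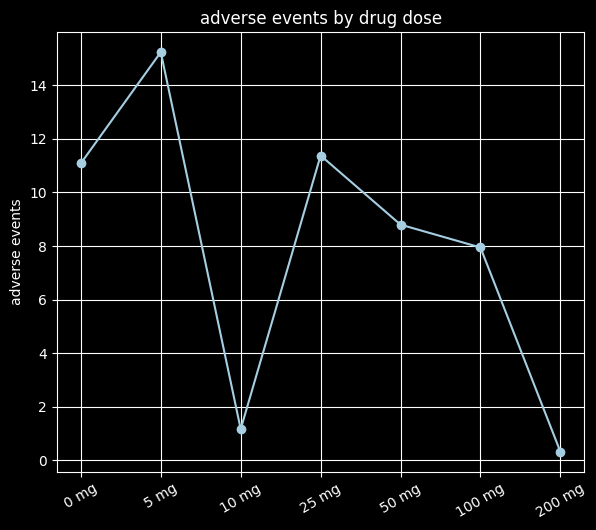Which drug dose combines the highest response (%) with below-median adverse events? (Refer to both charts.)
Chart 2 median adverse events ≈ 8; below-median drug doses: 10 mg, 100 mg, 200 mg. Among those, 10 mg has the highest response (%) (≈ 40).

10 mg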